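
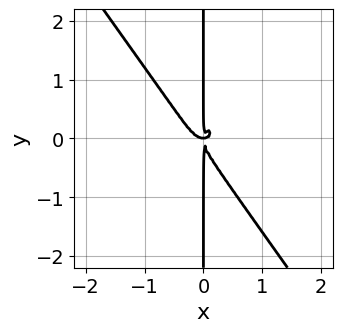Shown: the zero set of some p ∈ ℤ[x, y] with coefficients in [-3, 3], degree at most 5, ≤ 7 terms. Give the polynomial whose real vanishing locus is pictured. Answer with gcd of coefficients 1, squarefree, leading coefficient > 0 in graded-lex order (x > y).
1. deg p = 4. The shape is more complex than any degree-3 curve.
2. Checking where it meets the axes: the visible y-axis segment lies entirely on the curve.
3. These observations pin down the coefficients.

3*x^4 + x^3*y + 2*x^2*y^2 + 2*x*y^3 - x^2*y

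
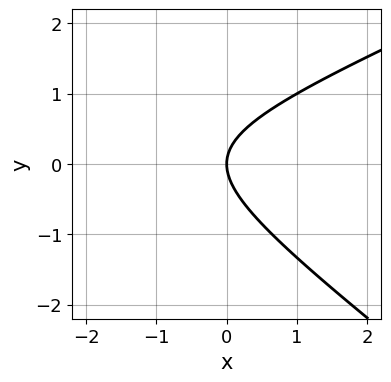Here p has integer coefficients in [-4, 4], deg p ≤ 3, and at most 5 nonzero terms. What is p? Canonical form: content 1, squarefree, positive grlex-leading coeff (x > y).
x^2 - x*y - 3*y^2 + 3*x

1. Degree: no degree-1 curve has this shape, so deg p = 2.
2. From the axis intercepts and sections: it meets the y-axis at y = 0 (among the integer gridlines); it crosses the x-axis at the gridline x = 0.
3. These observations pin down the coefficients.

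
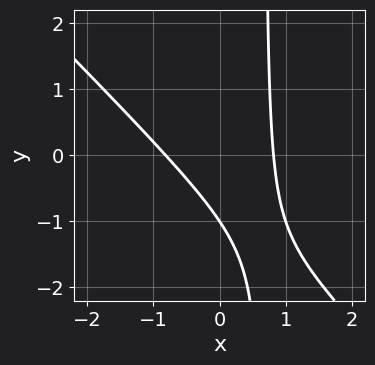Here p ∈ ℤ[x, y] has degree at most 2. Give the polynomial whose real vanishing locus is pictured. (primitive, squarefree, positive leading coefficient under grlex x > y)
3*x^2 + 3*x*y - 2*y - 2

(a) Degree: a generic line meets the curve in up to 2 points, so deg p = 2.
(b) From the axis intercepts and sections: it crosses the y-axis at the gridline y = -1.
(c) Fitting integer coefficients to these (and the overall shape) gives p.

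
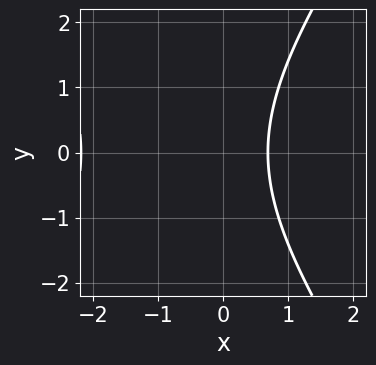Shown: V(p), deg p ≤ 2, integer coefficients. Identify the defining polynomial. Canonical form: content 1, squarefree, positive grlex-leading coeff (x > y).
1. Degree: a generic line meets the curve in up to 2 points, so deg p = 2.
2. Symmetries: mirror symmetry y ↦ −y ⇒ only even powers of y.
3. Observable constraints: the curve avoids every integer y-axis point in the box.
4. Solving for integer coefficients yields p as stated.

2*x^2 - y^2 + 3*x - 3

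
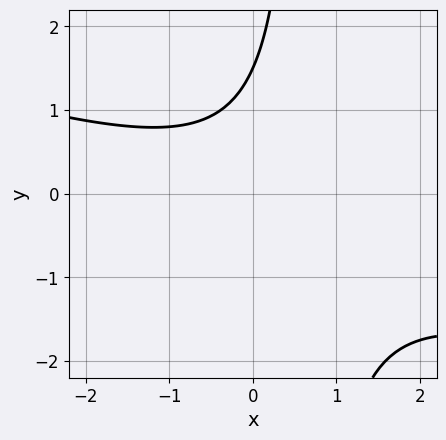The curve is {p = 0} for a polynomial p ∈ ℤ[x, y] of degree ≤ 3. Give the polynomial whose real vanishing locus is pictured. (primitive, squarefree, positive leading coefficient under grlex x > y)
x^2 + 3*x*y - 2*y + 3

First, deg p = 2.
Then, from the axis intercepts and sections: it misses every integer gridline on the x-axis.
Finally, putting this together gives p.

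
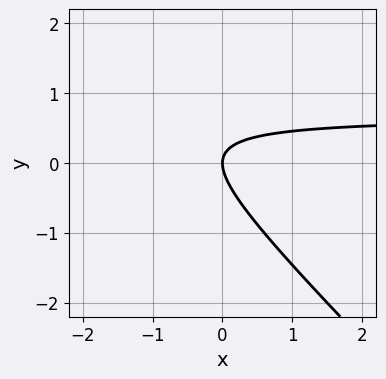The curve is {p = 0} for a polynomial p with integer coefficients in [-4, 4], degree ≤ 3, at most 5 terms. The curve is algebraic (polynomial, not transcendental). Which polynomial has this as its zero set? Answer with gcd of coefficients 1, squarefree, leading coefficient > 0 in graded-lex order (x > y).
3*x*y + 3*y^2 - 2*x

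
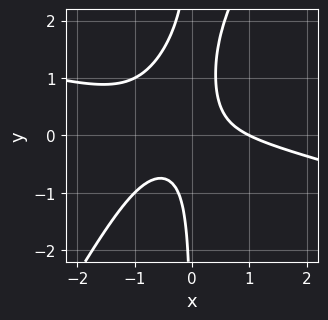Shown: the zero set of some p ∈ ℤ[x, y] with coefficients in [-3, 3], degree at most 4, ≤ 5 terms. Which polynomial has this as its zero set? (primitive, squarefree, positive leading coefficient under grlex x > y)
1. The degree is 3 — a generic line meets the curve in up to 3 points.
2. Reading off the gridlines: one x-axis crossing is at x = 1; it misses every integer gridline on the y-axis.
3. Together with the visible shape, these determine p as stated.

x^3 + 3*x^2*y - 2*x*y^2 + 3*x*y - 1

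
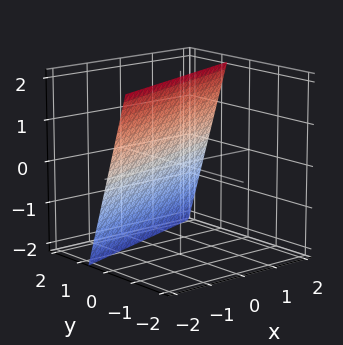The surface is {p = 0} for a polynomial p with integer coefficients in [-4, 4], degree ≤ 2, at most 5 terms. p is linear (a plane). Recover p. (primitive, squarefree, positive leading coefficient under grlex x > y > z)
x - 3*y - z + 2

Degree: the surface is flat (a plane), so deg p = 1.
Observable constraints: it meets the x-axis at x = -2 (among the integer gridlines); it meets the z-axis at z = 2 (among the integer gridlines).
Solving for integer coefficients yields p as stated.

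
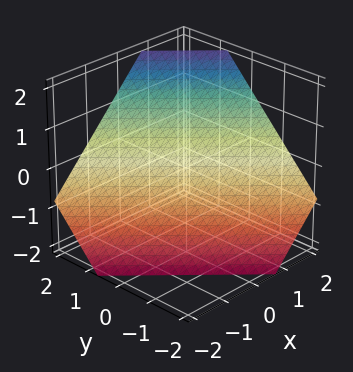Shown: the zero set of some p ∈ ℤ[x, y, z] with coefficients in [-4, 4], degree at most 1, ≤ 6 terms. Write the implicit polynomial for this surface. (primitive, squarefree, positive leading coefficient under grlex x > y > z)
3*x + 3*y - 3*z - 2

deg p = 1. The surface is flat (a plane).
The integer polynomial consistent with all of this is the stated p.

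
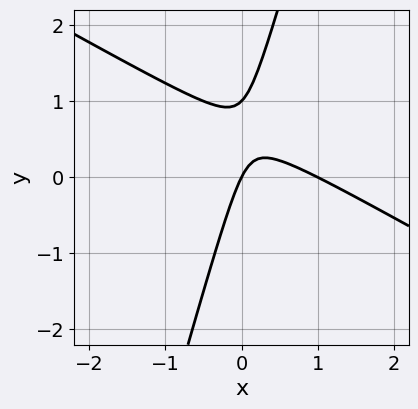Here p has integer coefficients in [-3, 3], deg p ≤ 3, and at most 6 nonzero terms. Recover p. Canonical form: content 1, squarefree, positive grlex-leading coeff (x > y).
Degree: no degree-1 curve has this shape, so deg p = 2.
Checking where it meets the axes: the y-axis gridline crossings are at y ∈ {0, 1}; the x-axis gridline crossings are at x ∈ {0, 1}.
Assembling these constraints gives the stated polynomial.

2*x^2 + 3*x*y - y^2 - 2*x + y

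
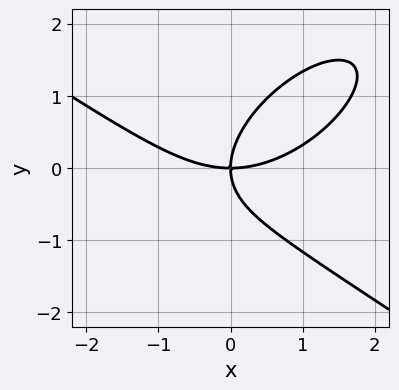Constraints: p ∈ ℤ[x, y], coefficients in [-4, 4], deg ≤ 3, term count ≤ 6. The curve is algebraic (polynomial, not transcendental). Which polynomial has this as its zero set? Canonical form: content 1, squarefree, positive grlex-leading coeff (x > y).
(a) deg p = 3. A generic line meets the curve in up to 3 points.
(b) Checking where it meets the axes: one x-axis crossing is at x = 0; it crosses the y-axis at the gridline y = 0.
(c) Assembling these constraints gives the stated polynomial.

x^3 - x*y^2 + 2*y^3 - 3*x*y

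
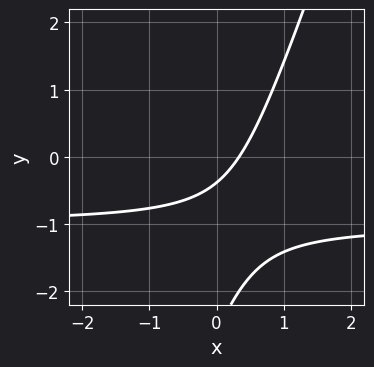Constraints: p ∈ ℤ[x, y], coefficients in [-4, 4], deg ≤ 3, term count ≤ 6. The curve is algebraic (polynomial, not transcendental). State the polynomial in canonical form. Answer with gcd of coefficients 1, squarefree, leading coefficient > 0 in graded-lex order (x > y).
1. The degree is 2 — a generic line meets the curve in up to 2 points.
2. Solving for integer coefficients yields p as stated.

3*x*y - y^2 + 3*x - 3*y - 1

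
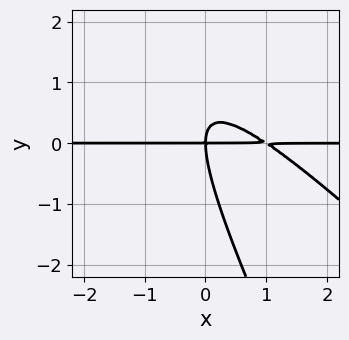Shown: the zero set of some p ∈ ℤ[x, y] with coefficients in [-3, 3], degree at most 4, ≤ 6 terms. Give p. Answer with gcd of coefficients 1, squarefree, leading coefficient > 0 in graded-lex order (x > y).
1. Degree: a generic line meets the curve in up to 3 points, so deg p = 3.
2. Reading off the gridlines: the visible x-axis segment lies entirely on the curve; it meets the y-axis at y = 0 (among the integer gridlines).
3. Solving for integer coefficients yields p as stated.

2*x^2*y + 3*x*y^2 + y^3 - 2*x*y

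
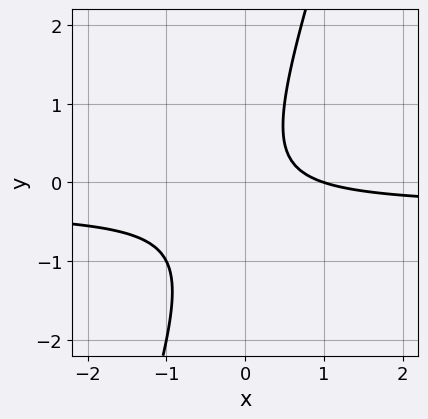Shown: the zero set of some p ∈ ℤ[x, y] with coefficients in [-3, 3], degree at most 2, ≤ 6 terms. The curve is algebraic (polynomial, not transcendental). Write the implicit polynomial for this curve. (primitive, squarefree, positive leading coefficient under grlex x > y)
(a) The degree is 2 — the shape is more complex than any degree-1 curve.
(b) Observable constraints: it misses every integer gridline on the y-axis; it meets the x-axis at x = 1 (among the integer gridlines).
(c) Solving for integer coefficients yields p as stated.

3*x*y - y^2 + x - 1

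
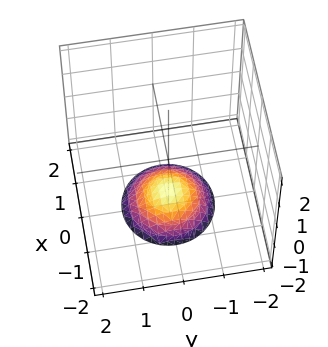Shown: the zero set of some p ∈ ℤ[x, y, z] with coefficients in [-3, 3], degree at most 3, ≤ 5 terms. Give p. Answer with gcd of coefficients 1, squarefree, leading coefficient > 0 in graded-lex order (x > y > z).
x^2 + y^2 + 2*z + 3

(a) Degree: a generic line meets the surface in up to 2 points, so deg p = 2.
(b) By symmetry, every cross-section ⟂ z is a circle, so x, y appear only via x² + y².
(c) Checking where it meets the axes: no x-intercept at any integer in the box; a circular section at z = -2 has radius exactly 1; the surface avoids every integer y-axis point in the box.
(d) Putting this together gives p.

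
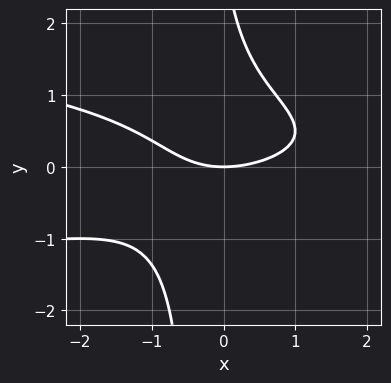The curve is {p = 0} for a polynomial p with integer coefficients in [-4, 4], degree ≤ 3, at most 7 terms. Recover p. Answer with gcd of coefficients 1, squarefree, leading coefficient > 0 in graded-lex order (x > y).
First, degree: no degree-2 curve has this shape, so deg p = 3.
Next, reading off the gridlines: one x-axis crossing is at x = 0; it crosses the y-axis at the gridline y = 0.
Finally, together with the visible shape, these determine p as stated.

3*x*y^2 + x^2 - x*y + y^2 - 3*y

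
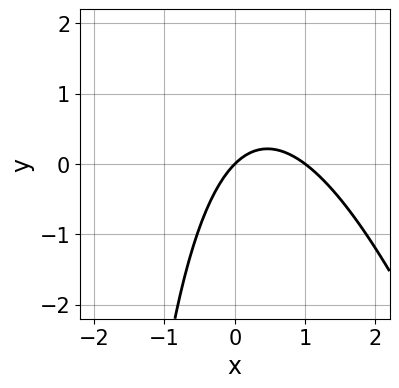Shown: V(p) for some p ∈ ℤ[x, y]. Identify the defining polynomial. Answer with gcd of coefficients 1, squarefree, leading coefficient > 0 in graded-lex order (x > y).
3*x^2 + x*y - 3*x + 3*y

1. Degree: the shape is more complex than any degree-1 curve, so deg p = 2.
2. From the axis intercepts and sections: it meets the y-axis at y = 0 (among the integer gridlines); among the integer gridlines, it crosses the x-axis at x ∈ {0, 1}.
3. These observations pin down the coefficients.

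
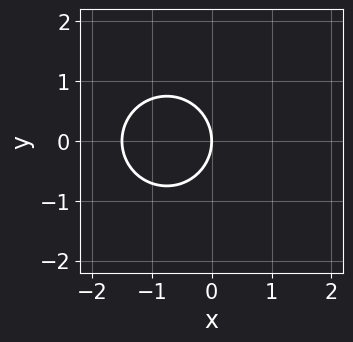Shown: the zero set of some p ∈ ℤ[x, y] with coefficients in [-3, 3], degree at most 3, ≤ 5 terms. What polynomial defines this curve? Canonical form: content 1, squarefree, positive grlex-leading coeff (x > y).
The degree is 2 — no degree-1 curve has this shape.
Symmetries: it's symmetric under y → −y, forcing even powers of y.
Reading off the gridlines: it crosses the y-axis at the gridline y = 0; one x-axis crossing is at x = 0.
Assembling these constraints gives the stated polynomial.

2*x^2 + 2*y^2 + 3*x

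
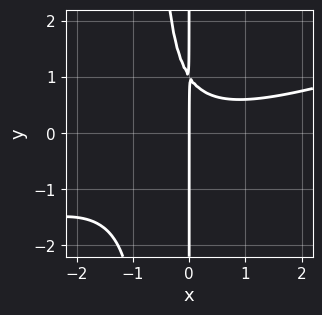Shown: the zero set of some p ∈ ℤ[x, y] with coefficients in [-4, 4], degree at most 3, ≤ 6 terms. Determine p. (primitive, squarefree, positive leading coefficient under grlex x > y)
x^3 - 3*x^2*y - 2*x*y + 2*x

Degree: the shape is more complex than any degree-2 curve, so deg p = 3.
Checking where it meets the axes: it crosses the x-axis at the gridline x = 0; the visible y-axis segment lies entirely on the curve.
The integer polynomial consistent with all of this is the stated p.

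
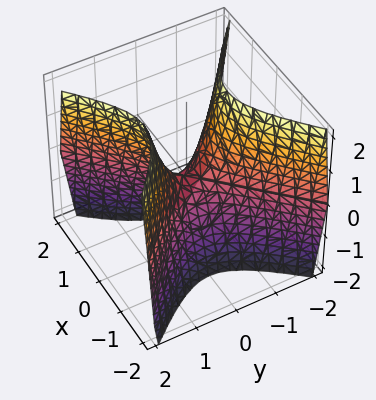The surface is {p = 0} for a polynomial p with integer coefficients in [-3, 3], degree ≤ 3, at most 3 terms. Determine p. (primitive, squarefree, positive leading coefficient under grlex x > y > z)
1. Degree: a hyperbolic paraboloid; a quadric, so deg p = 2.
2. Symmetries: mirror symmetry y ↦ −y ⇒ only even powers of y; mirror symmetry x ↦ −x ⇒ only even powers of x.
3. Observable constraints: it crosses the y-axis at the gridline y = 0; it crosses the z-axis at the gridline z = 0; it crosses the x-axis at the gridline x = 0.
4. Assembling these constraints gives the stated polynomial.

2*x^2 - 2*y^2 + z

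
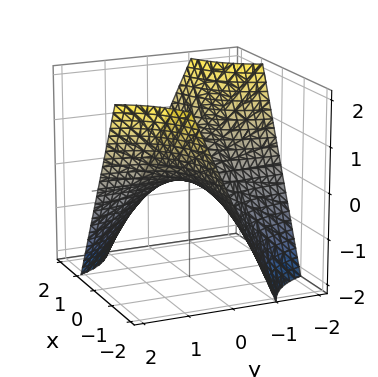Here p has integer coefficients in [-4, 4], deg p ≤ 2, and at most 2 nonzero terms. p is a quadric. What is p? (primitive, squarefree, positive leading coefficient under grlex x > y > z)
x*y + z

1. Degree: a hyperbolic paraboloid; a quadric, so deg p = 2.
2. From the axis intercepts and sections: every point of the x-axis in the box is on the surface; one z-axis crossing is at z = 0; the visible y-axis segment lies entirely on the surface.
3. Assembling these constraints gives the stated polynomial.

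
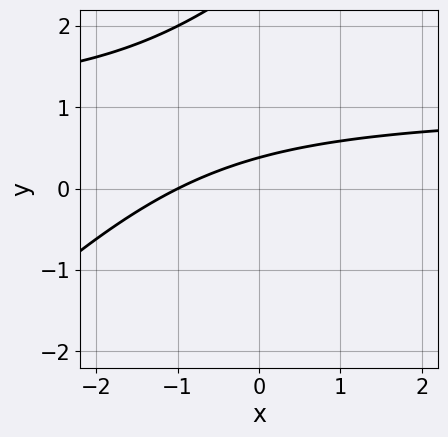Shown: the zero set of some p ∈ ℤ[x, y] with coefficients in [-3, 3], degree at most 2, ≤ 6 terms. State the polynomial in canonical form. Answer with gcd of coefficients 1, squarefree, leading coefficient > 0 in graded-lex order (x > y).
Degree: a generic line meets the curve in up to 2 points, so deg p = 2.
From the visible intercepts: it crosses the x-axis at the gridline x = -1.
Putting this together gives p.

x*y - y^2 - x + 3*y - 1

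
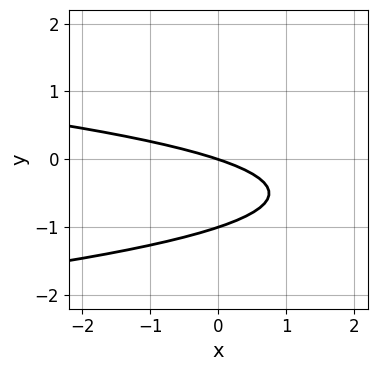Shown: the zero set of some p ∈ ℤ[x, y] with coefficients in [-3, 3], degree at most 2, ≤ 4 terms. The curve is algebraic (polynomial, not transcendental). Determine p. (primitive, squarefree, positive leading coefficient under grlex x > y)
1. deg p = 2. The shape is more complex than any degree-1 curve.
2. Against the integer gridlines: among the integer gridlines, it crosses the y-axis at y ∈ {-1, 0}; it meets the x-axis at x = 0 (among the integer gridlines).
3. Assembling these constraints gives the stated polynomial.

3*y^2 + x + 3*y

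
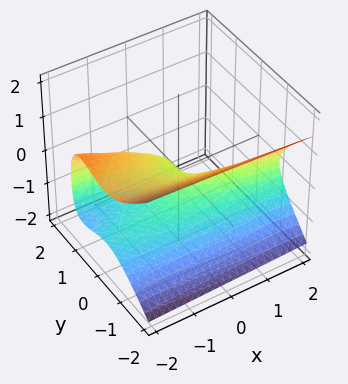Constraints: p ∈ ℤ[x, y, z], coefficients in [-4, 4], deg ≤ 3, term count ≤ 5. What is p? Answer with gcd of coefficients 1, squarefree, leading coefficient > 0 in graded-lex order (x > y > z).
2*y^3 - 2*y*z^2 + 3*z^2 + x

1. deg p = 3.
2. From the visible intercepts: one x-axis crossing is at x = 0; one y-axis crossing is at y = 0; it meets the z-axis at z = 0 (among the integer gridlines).
3. Assembling these constraints gives the stated polynomial.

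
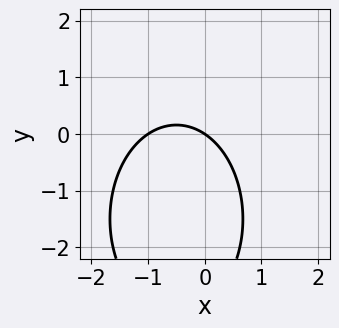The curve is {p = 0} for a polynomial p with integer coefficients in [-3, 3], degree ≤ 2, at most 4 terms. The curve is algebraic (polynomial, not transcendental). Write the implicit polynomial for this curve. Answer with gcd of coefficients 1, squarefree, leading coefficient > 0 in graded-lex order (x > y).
2*x^2 + y^2 + 2*x + 3*y

(a) deg p = 2. The shape is more complex than any degree-1 curve.
(b) Reading off the gridlines: among the integer gridlines, it crosses the x-axis at x ∈ {-1, 0}; it crosses the y-axis at the gridline y = 0.
(c) Fitting integer coefficients to these (and the overall shape) gives p.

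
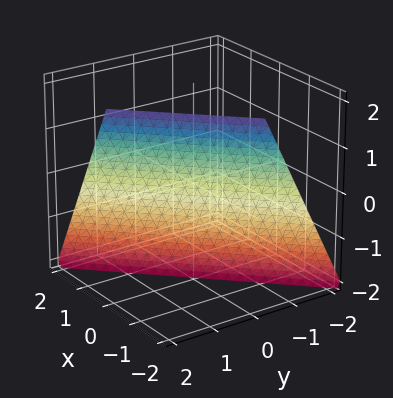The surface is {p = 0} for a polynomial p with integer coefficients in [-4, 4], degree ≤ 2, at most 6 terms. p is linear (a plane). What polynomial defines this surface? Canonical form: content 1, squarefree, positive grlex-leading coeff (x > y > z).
2*x - 2*y + z + 2

1. The degree is 1 — the surface is flat (a plane).
2. Against the integer gridlines: one y-axis crossing is at y = 1; it crosses the z-axis at the gridline z = -2; one x-axis crossing is at x = -1.
3. Assembling these constraints gives the stated polynomial.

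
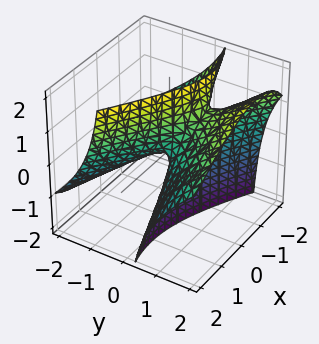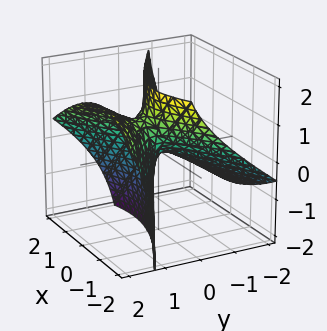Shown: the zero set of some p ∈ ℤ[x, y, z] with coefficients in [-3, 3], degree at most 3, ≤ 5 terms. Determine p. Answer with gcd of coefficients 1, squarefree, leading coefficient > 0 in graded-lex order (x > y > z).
The degree is 2 — a generic line meets the surface in up to 2 points.
Reading off the gridlines: it meets the y-axis at y = 0 (among the integer gridlines); it meets the x-axis at x = 0 (among the integer gridlines).
Matching integer coefficients to the picture gives p.

x^2 + x*z - 2*y^2 + 3*y*z - z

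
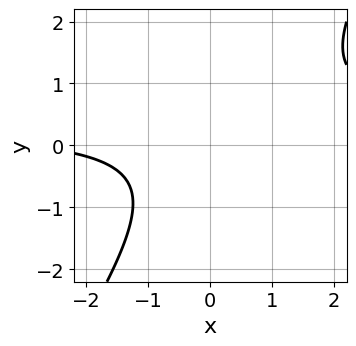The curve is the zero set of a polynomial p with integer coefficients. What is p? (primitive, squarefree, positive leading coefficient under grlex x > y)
1. The degree is 2 — no degree-1 curve has this shape.
2. Reading off the gridlines: it misses every integer gridline on the x-axis; no y-intercept at any integer in the box.
3. These observations pin down the coefficients.

3*x*y - 2*y^2 - x - 3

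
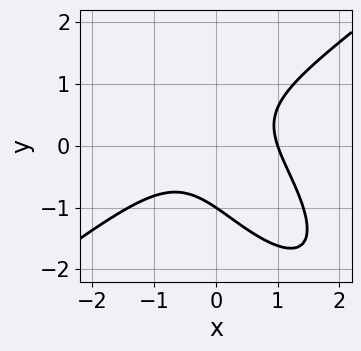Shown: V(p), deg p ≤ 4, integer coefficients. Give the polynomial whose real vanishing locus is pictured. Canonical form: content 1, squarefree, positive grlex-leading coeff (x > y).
x^3 - x*y^2 - y^3 + x*y - 1

1. Degree: a generic line meets the curve in up to 3 points, so deg p = 3.
2. Checking where it meets the axes: it meets the y-axis at y = -1 (among the integer gridlines); it meets the x-axis at x = 1 (among the integer gridlines).
3. Assembling these constraints gives the stated polynomial.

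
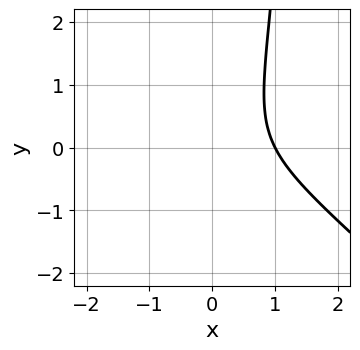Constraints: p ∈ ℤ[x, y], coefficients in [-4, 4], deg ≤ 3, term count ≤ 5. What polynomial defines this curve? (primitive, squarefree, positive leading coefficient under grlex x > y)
2*x^3 + 3*x^2*y + x*y^2 - 2*y^2 - 2

1. deg p = 3.
2. Against the integer gridlines: it meets the x-axis at x = 1 (among the integer gridlines); the curve avoids every integer y-axis point in the box.
3. Fitting integer coefficients to these (and the overall shape) gives p.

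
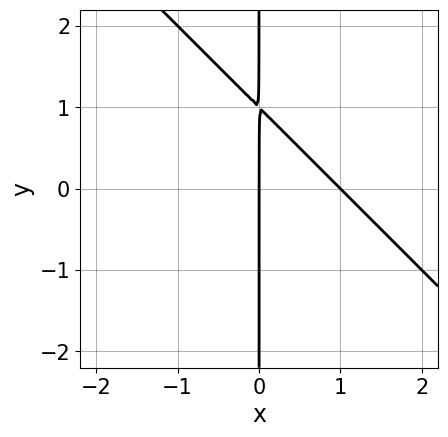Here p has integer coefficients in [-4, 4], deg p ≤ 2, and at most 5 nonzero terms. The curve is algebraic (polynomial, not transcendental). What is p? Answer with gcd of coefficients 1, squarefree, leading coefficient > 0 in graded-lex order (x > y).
x^2 + x*y - x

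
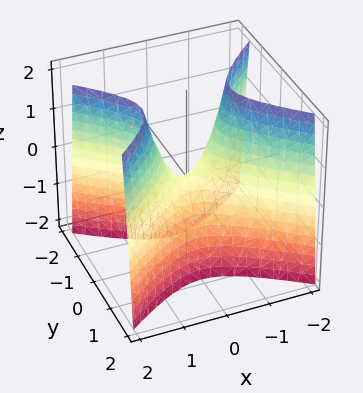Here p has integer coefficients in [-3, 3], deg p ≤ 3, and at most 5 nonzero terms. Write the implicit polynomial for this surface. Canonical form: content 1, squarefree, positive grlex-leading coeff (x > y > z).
1. deg p = 2.
2. Symmetries: mirror symmetry y ↦ −y ⇒ only even powers of y; the x ↦ −x reflection is a symmetry, so x appears only in even powers.
3. From the axis intercepts and sections: one z-axis crossing is at z = 0; one y-axis crossing is at y = 0; it crosses the x-axis at the gridline x = 0.
4. Fitting integer coefficients to these (and the overall shape) gives p.

2*x^2 - 3*y^2 - z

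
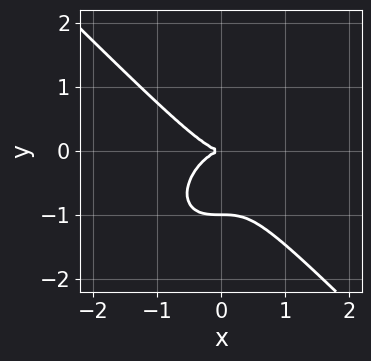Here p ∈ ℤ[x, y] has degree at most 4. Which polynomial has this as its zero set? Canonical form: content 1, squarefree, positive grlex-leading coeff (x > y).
1. deg p = 3. The shape is more complex than any degree-2 curve.
2. Checking where it meets the axes: among the integer gridlines, it crosses the y-axis at y ∈ {-1, 0}; it crosses the x-axis at the gridline x = 0.
3. These observations pin down the coefficients.

x^3 + y^3 + y^2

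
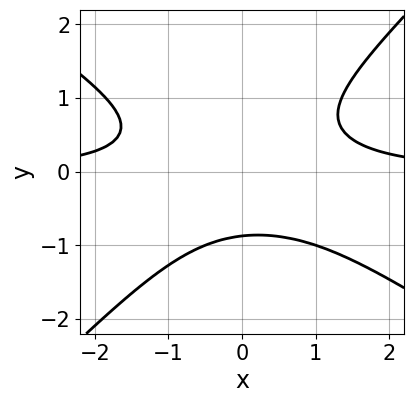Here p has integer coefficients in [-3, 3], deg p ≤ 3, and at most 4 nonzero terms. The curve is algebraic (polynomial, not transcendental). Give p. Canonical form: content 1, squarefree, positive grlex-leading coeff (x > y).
(a) Degree: the shape is more complex than any degree-2 curve, so deg p = 3.
(b) Checking where it meets the axes: the curve avoids every integer x-axis point in the box.
(c) The integer polynomial consistent with all of this is the stated p.

2*x^2*y + x*y^2 - 3*y^3 - 2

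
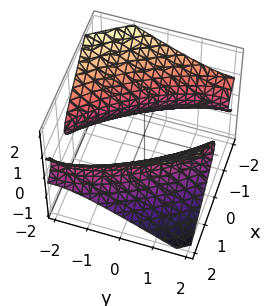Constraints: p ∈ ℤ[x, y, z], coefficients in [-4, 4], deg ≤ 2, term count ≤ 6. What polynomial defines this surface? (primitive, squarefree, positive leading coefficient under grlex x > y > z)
2*x^2 + 2*x*y + y^2 - 3*z^2 - 3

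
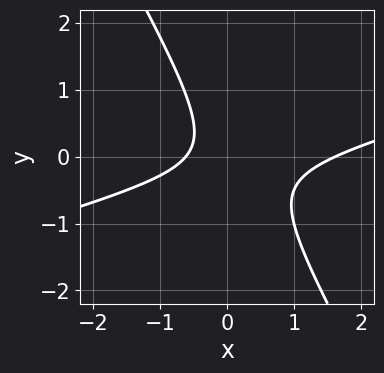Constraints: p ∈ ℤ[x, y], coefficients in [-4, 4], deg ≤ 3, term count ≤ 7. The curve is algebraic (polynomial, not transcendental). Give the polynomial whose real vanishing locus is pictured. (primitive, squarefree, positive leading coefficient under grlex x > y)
The degree is 2 — no degree-1 curve has this shape.
From the axis intercepts and sections: it misses every integer gridline on the y-axis.
Solving for integer coefficients yields p as stated.

x^2 - 3*x*y - 2*y^2 - x - 1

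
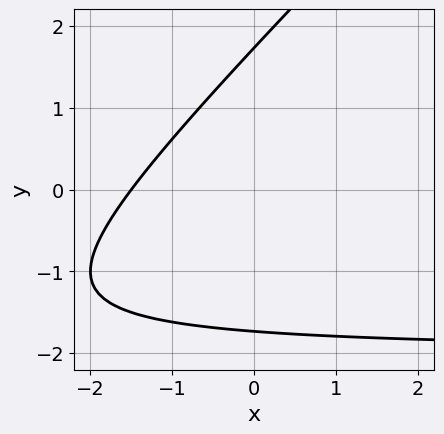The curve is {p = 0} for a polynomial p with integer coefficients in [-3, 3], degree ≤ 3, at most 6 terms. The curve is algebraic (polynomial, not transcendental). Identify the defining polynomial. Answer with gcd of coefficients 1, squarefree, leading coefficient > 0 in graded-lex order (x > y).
1. Degree: a generic line meets the curve in up to 2 points, so deg p = 2.
2. Putting this together gives p.

x*y - y^2 + 2*x + 3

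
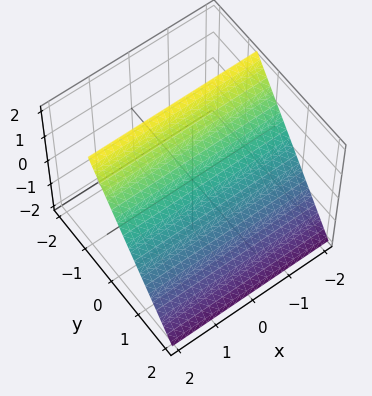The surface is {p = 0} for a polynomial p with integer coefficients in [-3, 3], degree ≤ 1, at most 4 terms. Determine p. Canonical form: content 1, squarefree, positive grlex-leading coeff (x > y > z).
3*y + 2*z - 2

Degree: every cross-section is a straight line — this is a plane, so deg p = 1.
Against the integer gridlines: one z-axis crossing is at z = 1; the surface avoids every integer x-axis point in the box.
Matching integer coefficients to the picture gives p.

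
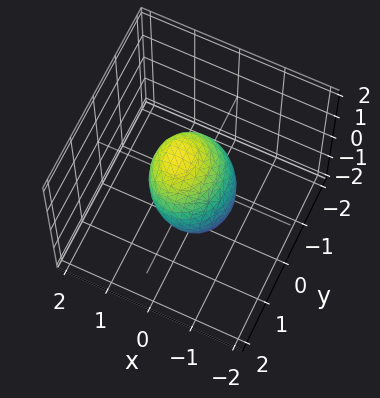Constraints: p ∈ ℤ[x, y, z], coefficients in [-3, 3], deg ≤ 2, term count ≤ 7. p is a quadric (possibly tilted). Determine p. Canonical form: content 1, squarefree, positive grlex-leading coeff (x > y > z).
3*x^2 - 2*x*z + 2*y^2 + 2*z^2 - 2

First, the degree is 2 — a generic line meets the surface in up to 2 points.
Then, from the axis intercepts and sections: the z-axis gridline crossings are at z ∈ {-1, 1}; the y-axis gridline crossings are at y ∈ {-1, 1}.
Finally, solving for integer coefficients yields p as stated.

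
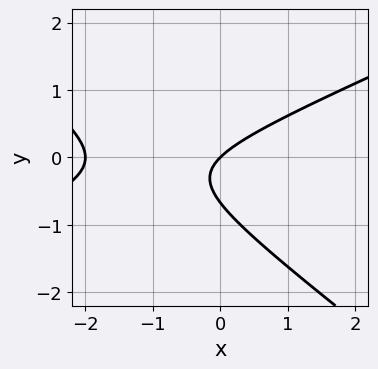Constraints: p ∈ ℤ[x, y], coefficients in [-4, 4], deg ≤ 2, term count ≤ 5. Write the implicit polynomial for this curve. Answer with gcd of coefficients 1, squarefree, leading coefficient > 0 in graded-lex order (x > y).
x^2 - x*y - 3*y^2 + 2*x - 2*y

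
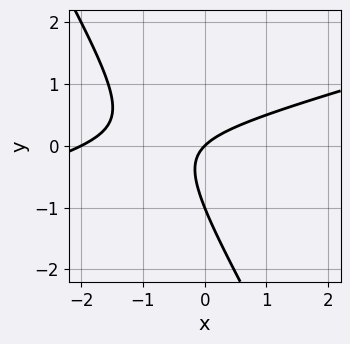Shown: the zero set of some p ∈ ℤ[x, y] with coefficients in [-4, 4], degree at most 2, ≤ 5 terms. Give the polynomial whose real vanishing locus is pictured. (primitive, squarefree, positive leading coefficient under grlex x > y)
(a) The degree is 2 — no degree-1 curve has this shape.
(b) From the axis intercepts and sections: among the integer gridlines, it crosses the x-axis at x ∈ {-2, 0}; among the integer gridlines, it crosses the y-axis at y ∈ {-1, 0}.
(c) Solving for integer coefficients yields p as stated.

x^2 - 3*x*y - 2*y^2 + 2*x - 2*y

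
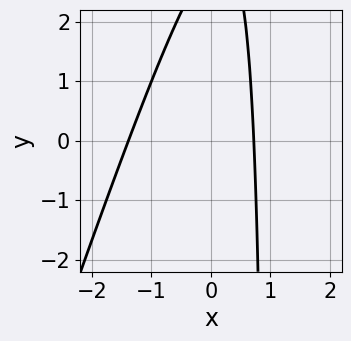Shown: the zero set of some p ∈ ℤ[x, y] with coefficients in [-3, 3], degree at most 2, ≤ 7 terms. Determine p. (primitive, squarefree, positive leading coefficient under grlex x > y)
First, the degree is 2 — a generic line meets the curve in up to 2 points.
Next, reading off the gridlines: no y-intercept at any integer in the box.
Finally, these observations pin down the coefficients.

3*x^2 - x*y + 2*x + y - 3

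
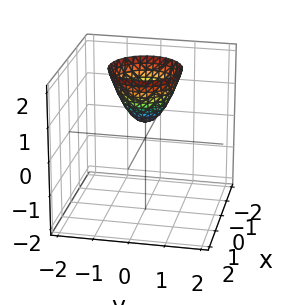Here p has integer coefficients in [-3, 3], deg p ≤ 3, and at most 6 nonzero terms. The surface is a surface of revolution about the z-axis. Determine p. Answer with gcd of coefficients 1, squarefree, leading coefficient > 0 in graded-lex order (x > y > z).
3*x^2 + 3*y^2 - 2*z + 1

Degree: the shape is more complex than any degree-1 surface, so deg p = 2.
By symmetry, every cross-section ⟂ z is a circle, so x, y appear only via x² + y².
Checking where it meets the axes: no y-intercept at any integer in the box; the surface avoids every integer x-axis point in the box; a circular section at z = 1 has radius between 0 and 1.
Matching integer coefficients to the picture gives p.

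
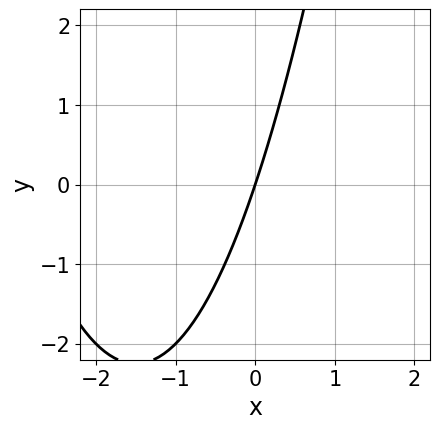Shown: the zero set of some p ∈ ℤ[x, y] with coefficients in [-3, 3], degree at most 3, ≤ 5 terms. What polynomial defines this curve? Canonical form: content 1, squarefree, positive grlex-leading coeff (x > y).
x^2 + 3*x - y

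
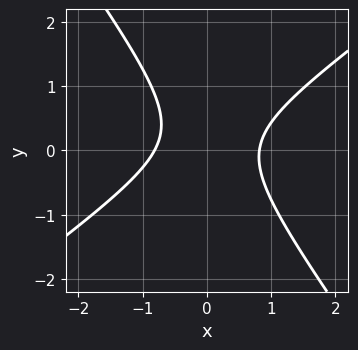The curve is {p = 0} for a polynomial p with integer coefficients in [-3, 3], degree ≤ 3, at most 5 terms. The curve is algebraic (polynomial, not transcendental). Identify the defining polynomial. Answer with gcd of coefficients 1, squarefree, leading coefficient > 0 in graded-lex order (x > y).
deg p = 2. No degree-1 curve has this shape.
Observable constraints: the curve avoids every integer y-axis point in the box.
Fitting integer coefficients to these (and the overall shape) gives p.

3*x^2 - 2*x*y - 3*y^2 + y - 2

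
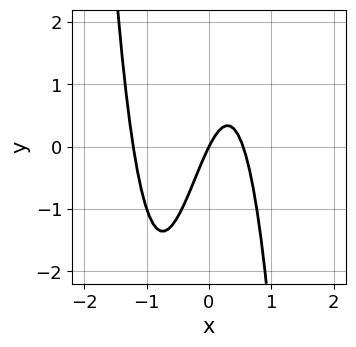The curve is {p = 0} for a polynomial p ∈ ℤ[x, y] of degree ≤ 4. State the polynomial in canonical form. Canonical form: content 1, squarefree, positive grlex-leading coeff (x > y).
3*x^3 + 2*x^2 - 2*x + y

(a) deg p = 3. The shape is more complex than any degree-2 curve.
(b) Against the integer gridlines: it crosses the x-axis at the gridline x = 0; one y-axis crossing is at y = 0.
(c) The integer polynomial consistent with all of this is the stated p.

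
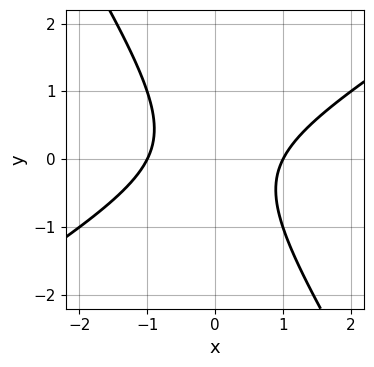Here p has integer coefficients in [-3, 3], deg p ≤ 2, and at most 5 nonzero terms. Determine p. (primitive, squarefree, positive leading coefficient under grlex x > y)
x^2 - x*y - y^2 - 1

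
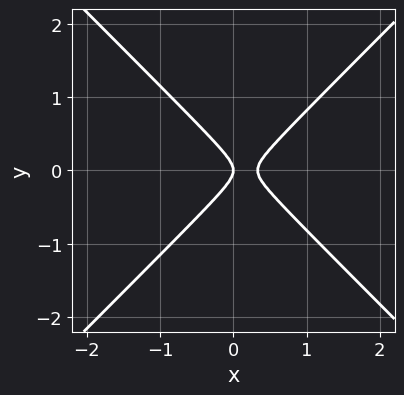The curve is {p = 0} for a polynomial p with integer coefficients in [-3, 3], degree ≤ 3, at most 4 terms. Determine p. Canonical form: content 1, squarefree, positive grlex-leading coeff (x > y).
3*x^2 - 3*y^2 - x

First, the degree is 2 — a generic line meets the curve in up to 2 points.
Then, symmetries: it's symmetric under y → −y, forcing even powers of y.
Next, against the integer gridlines: one x-axis crossing is at x = 0; it meets the y-axis at y = 0 (among the integer gridlines).
Finally, these observations pin down the coefficients.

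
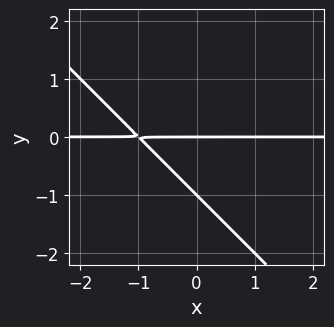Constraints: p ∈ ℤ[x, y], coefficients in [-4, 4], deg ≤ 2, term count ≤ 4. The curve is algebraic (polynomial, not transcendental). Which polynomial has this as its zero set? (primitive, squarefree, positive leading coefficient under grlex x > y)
The degree is 2 — no degree-1 curve has this shape.
From the axis intercepts and sections: every point of the x-axis in the box is on the curve; the y-axis gridline crossings are at y ∈ {-1, 0}.
The integer polynomial consistent with all of this is the stated p.

x*y + y^2 + y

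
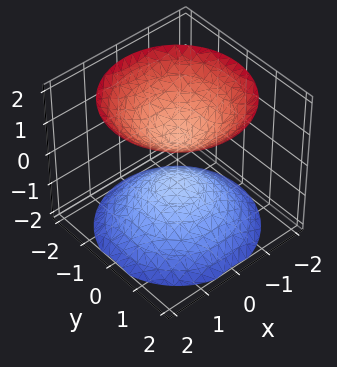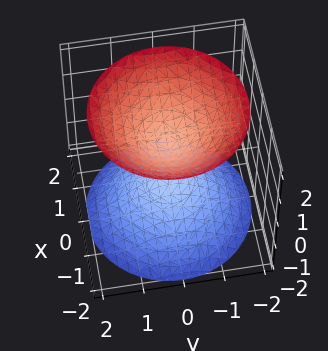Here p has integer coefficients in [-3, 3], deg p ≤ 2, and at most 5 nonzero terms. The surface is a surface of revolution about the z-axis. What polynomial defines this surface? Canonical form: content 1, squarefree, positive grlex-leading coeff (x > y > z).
(a) There are 2 components. Treating them together as one polynomial.
(b) Degree: a generic line meets the surface in up to 2 points, so deg p = 2.
(c) Symmetry: the surface is invariant under rotation about z: p = q(x² + y², z).
(d) Checking where it meets the axes: a circular section at z = 2 has radius between 1 and 2; it misses every integer gridline on the x-axis; it misses every integer gridline on the y-axis.
(e) Together with the visible shape, these determine p as stated.

2*x^2 + 2*y^2 - 2*z^2 + 1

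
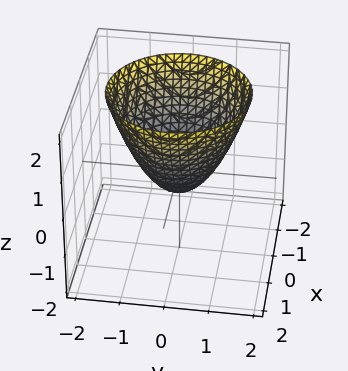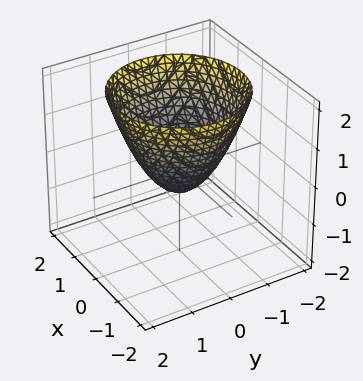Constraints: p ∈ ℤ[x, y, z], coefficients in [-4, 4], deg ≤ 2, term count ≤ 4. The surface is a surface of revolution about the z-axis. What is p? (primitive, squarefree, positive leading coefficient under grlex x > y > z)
First, the degree is 2 — no degree-1 surface has this shape.
Next, by symmetry, every cross-section ⟂ z is a circle, so x, y appear only via x² + y².
Next, from the axis intercepts and sections: a circular section at z = 1 has radius between 1 and 2.
Finally, the integer polynomial consistent with all of this is the stated p.

2*x^2 + 2*y^2 - 2*z - 1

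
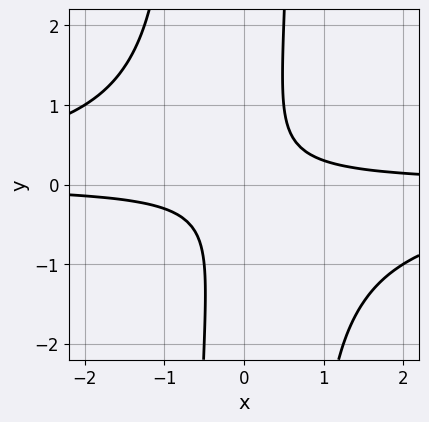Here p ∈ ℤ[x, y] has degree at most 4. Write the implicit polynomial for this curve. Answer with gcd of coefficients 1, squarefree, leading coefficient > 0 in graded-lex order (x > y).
2*x^2*y^2 + 3*x*y - y^2 - 1

1. deg p = 4. A generic line meets the curve in up to 4 points.
2. Checking where it meets the axes: the curve avoids every integer x-axis point in the box; no y-intercept at any integer in the box.
3. Solving for integer coefficients yields p as stated.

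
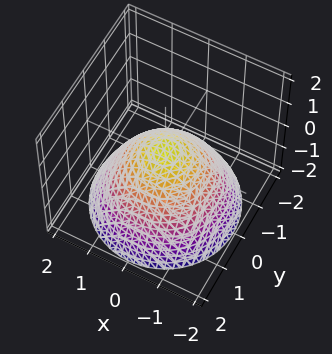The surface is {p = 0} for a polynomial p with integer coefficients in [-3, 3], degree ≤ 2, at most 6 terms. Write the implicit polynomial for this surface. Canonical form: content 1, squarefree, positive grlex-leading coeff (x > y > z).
(a) The degree is 2 — the shape is more complex than any degree-1 surface.
(b) Symmetries: the z-axis is an axis of rotation, so x and y enter only as x² + y².
(c) Checking where it meets the axes: a circular section at z = -2 has radius between 1 and 2.
(d) Fitting integer coefficients to these (and the overall shape) gives p.

2*x^2 + 2*y^2 + 3*z - 1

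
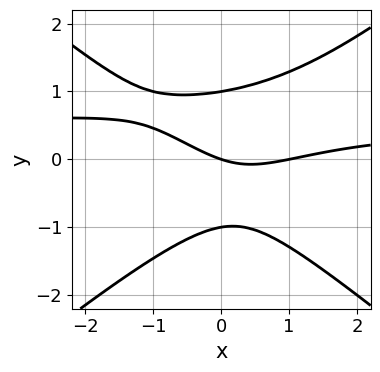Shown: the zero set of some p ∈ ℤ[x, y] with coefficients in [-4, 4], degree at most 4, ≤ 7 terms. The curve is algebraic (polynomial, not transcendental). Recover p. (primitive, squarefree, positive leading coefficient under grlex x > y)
(a) deg p = 3.
(b) Reading off the gridlines: the x-axis gridline crossings are at x ∈ {0, 1}; the y-axis gridline crossings are at y ∈ {-1, 0, 1}.
(c) Fitting integer coefficients to these (and the overall shape) gives p.

2*x^2*y - 3*y^3 - x^2 + x + 3*y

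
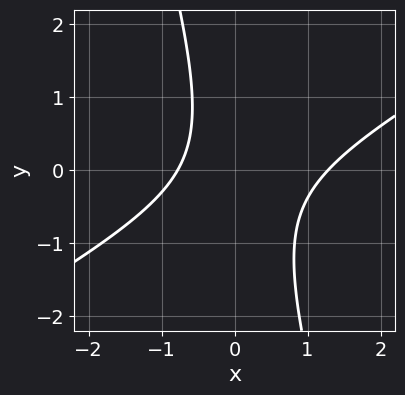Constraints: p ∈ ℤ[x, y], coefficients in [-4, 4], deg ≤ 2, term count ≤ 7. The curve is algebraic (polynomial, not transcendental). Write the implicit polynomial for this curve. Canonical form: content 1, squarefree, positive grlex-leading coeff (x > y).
1. The degree is 2 — a generic line meets the curve in up to 2 points.
2. Against the integer gridlines: it misses every integer gridline on the y-axis.
3. Matching integer coefficients to the picture gives p.

2*x^2 - 3*x*y - y^2 - x - 2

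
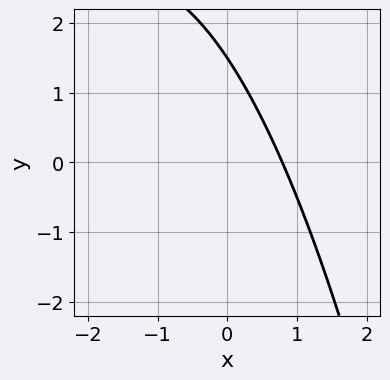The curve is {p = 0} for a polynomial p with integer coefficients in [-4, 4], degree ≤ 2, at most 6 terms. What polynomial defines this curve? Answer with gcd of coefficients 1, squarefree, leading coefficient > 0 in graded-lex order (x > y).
(a) Degree: a generic line meets the curve in up to 2 points, so deg p = 2.
(b) Solving for integer coefficients yields p as stated.

x^2 + 3*x + 2*y - 3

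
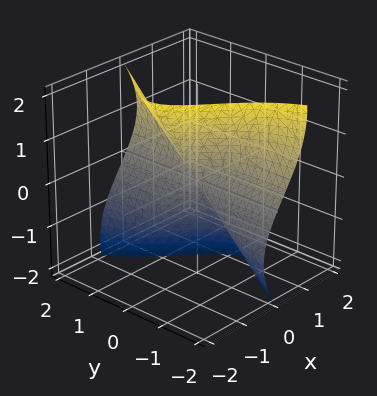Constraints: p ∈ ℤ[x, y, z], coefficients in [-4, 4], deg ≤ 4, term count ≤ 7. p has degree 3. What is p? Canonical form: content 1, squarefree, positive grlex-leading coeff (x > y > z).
3*x*y^2 + 2*x*z^2 - 2*y^2*z + y*z^2 + z^3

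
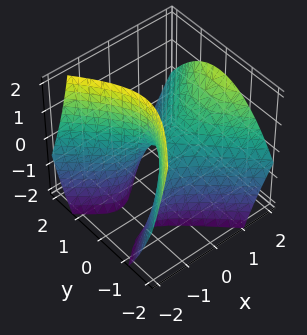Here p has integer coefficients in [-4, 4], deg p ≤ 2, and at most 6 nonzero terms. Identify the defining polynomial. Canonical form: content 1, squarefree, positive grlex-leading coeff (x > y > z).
3*x^2 - 3*x*z - 3*y^2 - 2*z

Degree: a generic line meets the surface in up to 2 points, so deg p = 2.
From the visible intercepts: it meets the z-axis at z = 0 (among the integer gridlines); it meets the y-axis at y = 0 (among the integer gridlines); it crosses the x-axis at the gridline x = 0.
These observations pin down the coefficients.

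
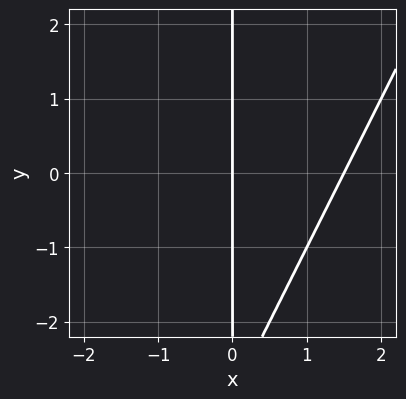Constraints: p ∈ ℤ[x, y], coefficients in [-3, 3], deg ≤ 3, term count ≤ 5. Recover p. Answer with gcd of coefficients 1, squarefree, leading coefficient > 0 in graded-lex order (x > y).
2*x^2 - x*y - 3*x

(a) deg p = 2.
(b) From the axis intercepts and sections: every point of the y-axis in the box is on the curve; one x-axis crossing is at x = 0.
(c) Solving for integer coefficients yields p as stated.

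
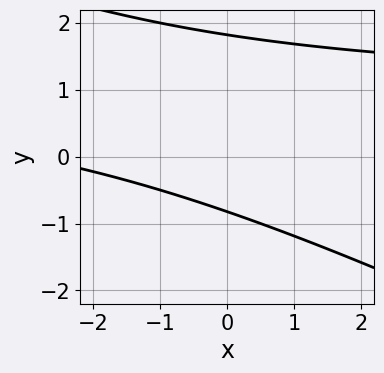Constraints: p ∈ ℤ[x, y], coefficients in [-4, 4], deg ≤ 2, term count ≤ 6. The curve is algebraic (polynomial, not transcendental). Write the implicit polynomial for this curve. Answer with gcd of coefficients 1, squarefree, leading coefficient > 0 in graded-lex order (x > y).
First, degree: no degree-1 curve has this shape, so deg p = 2.
Next, from the axis intercepts and sections: the curve avoids every integer x-axis point in the box.
Finally, assembling these constraints gives the stated polynomial.

x*y + 2*y^2 - x - 2*y - 3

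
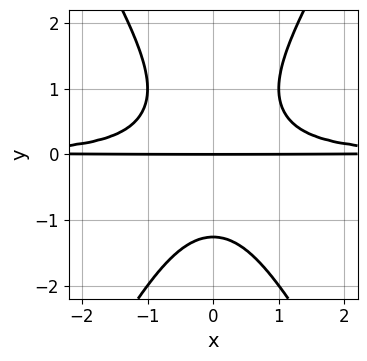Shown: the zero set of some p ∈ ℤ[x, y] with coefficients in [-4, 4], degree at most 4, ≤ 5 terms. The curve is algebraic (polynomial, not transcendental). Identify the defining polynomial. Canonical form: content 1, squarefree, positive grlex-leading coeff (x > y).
3*x^2*y^2 - y^4 - 2*y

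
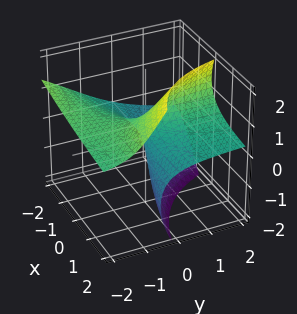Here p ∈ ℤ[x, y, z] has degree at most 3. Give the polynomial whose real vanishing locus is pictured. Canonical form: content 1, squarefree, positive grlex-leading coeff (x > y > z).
2*x*y*z - z^3 + 3*x*z + 3*y*z - 3*y

1. The degree is 3 — the shape is more complex than any degree-2 surface.
2. Reading off the gridlines: it meets the y-axis at y = 0 (among the integer gridlines); one z-axis crossing is at z = 0; every point of the x-axis in the box is on the surface.
3. Solving for integer coefficients yields p as stated.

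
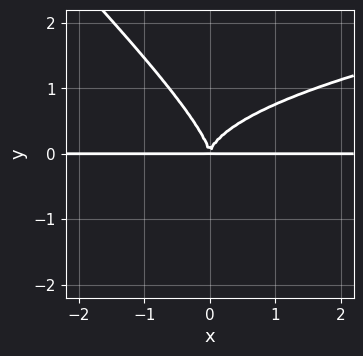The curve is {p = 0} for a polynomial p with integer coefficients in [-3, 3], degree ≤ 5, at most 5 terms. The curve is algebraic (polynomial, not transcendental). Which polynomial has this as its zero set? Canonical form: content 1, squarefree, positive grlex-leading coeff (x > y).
x*y^3 + y^4 - x^2*y

First, the degree is 4 — no degree-3 curve has this shape.
Then, observable constraints: every point of the x-axis in the box is on the curve.
Finally, together with the visible shape, these determine p as stated.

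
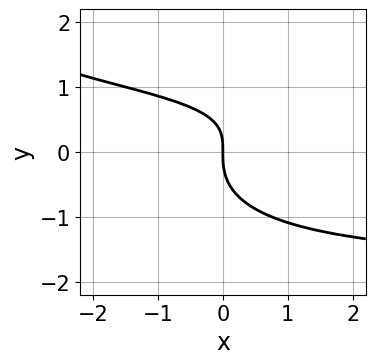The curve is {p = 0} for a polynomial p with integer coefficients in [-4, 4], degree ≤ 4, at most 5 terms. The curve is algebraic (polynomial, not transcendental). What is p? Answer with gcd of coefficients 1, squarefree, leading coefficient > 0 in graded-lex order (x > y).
x*y^3 + 3*y^3 - 2*x*y + 3*x

1. The degree is 4 — no degree-3 curve has this shape.
2. Reading off the gridlines: it crosses the x-axis at the gridline x = 0; one y-axis crossing is at y = 0.
3. The integer polynomial consistent with all of this is the stated p.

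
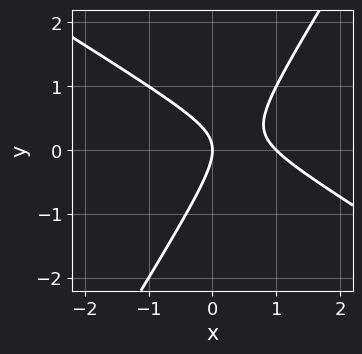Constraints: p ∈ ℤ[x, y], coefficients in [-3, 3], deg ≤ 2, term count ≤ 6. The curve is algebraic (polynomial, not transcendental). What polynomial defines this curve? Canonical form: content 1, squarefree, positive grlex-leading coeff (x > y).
(a) The degree is 2 — the shape is more complex than any degree-1 curve.
(b) Against the integer gridlines: among the integer gridlines, it crosses the x-axis at x ∈ {0, 1}; it meets the y-axis at y = 0 (among the integer gridlines).
(c) Together with the visible shape, these determine p as stated.

x^2 + x*y - y^2 - x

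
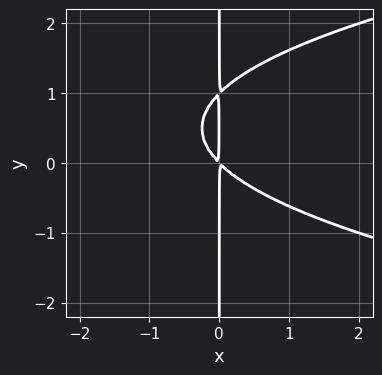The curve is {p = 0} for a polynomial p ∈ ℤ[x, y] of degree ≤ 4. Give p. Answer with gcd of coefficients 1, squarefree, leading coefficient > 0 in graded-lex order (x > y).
1. The degree is 3 — a generic line meets the curve in up to 3 points.
2. Checking where it meets the axes: the visible y-axis segment lies entirely on the curve.
3. Putting this together gives p.

x*y^2 - x^2 - x*y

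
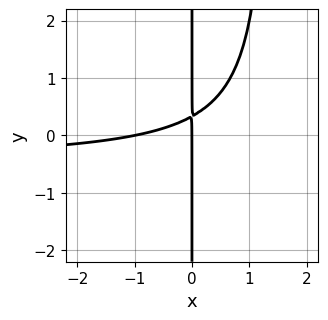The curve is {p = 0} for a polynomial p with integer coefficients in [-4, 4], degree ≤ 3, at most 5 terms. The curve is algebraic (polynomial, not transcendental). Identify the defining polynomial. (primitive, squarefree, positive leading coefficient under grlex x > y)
2*x^2*y + x^2 - 3*x*y + x

Degree: a generic line meets the curve in up to 3 points, so deg p = 3.
From the axis intercepts and sections: the x-axis gridline crossings are at x ∈ {-1, 0}; every point of the y-axis in the box is on the curve.
These observations pin down the coefficients.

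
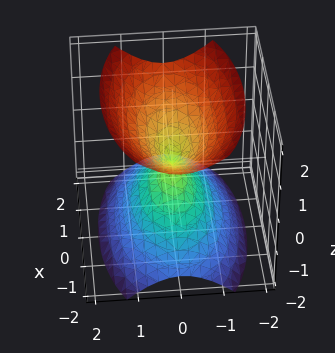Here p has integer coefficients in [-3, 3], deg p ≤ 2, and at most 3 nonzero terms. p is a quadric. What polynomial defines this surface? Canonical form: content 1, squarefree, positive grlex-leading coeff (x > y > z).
x^2 + 3*y^2 - 2*z^2

1. There are 2 components. They look like related sheets of one shape, so recover p as a whole.
2. The degree is 2 — two nappes meeting at a single point; a quadric.
3. Symmetries: mirror symmetry y ↦ −y ⇒ only even powers of y; mirror symmetry z ↦ −z ⇒ only even powers of z; the x ↦ −x reflection is a symmetry, so x appears only in even powers.
4. Checking where it meets the axes: it meets the x-axis at x = 0 (among the integer gridlines); it crosses the y-axis at the gridline y = 0; it crosses the z-axis at the gridline z = 0.
5. Putting this together gives p.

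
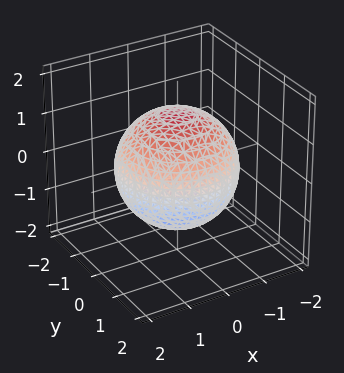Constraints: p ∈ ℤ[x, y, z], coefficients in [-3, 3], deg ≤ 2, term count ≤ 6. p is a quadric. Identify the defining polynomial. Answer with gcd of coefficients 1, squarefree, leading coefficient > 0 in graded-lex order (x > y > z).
1. Degree: bounded and convex; a quadric, so deg p = 2.
2. Symmetries: the z ↦ −z reflection is a symmetry, so z appears only in even powers; the z-axis is an axis of rotation, so x and y enter only as x² + y².
3. From the axis intercepts and sections: a circular section at z = -1 has radius exactly 1.
4. Solving for integer coefficients yields p as stated.

x^2 + y^2 + z^2 - 2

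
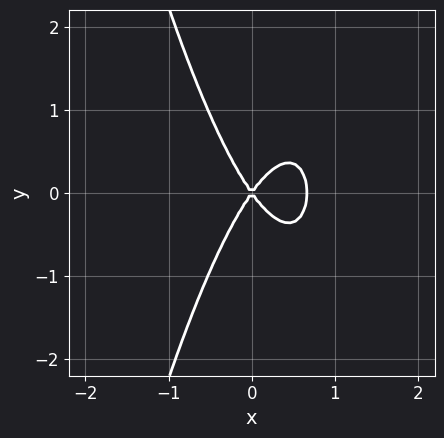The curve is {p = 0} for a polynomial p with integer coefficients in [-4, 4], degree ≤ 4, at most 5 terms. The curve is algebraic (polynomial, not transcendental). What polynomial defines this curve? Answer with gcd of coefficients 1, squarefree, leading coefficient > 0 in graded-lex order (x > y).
3*x^3 - 2*x^2 + y^2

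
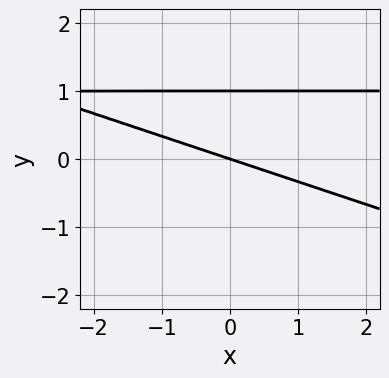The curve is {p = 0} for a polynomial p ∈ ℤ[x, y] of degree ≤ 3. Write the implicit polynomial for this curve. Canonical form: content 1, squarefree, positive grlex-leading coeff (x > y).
x*y + 3*y^2 - x - 3*y

deg p = 2.
From the visible intercepts: the y-axis gridline crossings are at y ∈ {0, 1}; it crosses the x-axis at the gridline x = 0.
Putting this together gives p.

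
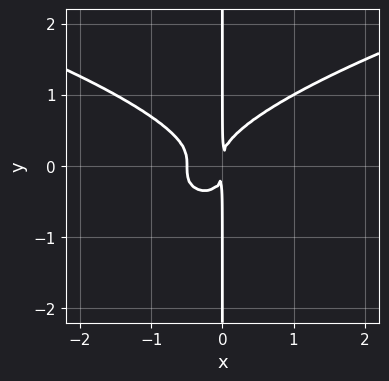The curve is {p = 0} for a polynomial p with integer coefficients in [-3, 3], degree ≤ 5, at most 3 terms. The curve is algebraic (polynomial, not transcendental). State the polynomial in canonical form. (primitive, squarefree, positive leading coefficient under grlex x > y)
3*x*y^3 - 2*x^3 - x^2

1. The degree is 4 — no degree-3 curve has this shape.
2. Against the integer gridlines: every point of the y-axis in the box is on the curve.
3. The integer polynomial consistent with all of this is the stated p.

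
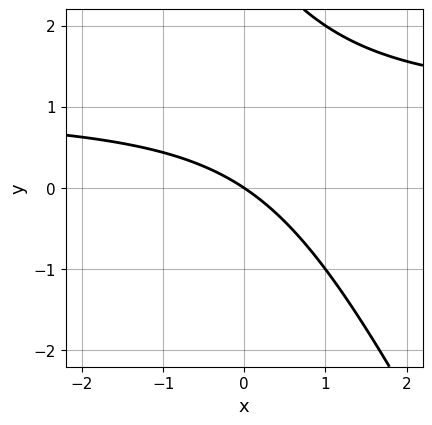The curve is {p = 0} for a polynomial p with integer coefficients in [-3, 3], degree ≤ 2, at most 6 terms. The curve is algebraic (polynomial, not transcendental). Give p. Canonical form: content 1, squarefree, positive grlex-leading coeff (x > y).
1. Degree: the shape is more complex than any degree-1 curve, so deg p = 2.
2. Observable constraints: it meets the y-axis at y = 0 (among the integer gridlines); one x-axis crossing is at x = 0.
3. Putting this together gives p.

2*x*y + y^2 - 2*x - 3*y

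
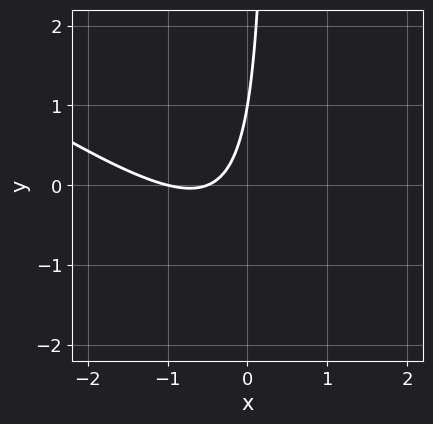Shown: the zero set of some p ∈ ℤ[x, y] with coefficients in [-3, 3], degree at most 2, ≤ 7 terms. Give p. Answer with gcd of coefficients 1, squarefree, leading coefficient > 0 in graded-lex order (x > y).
2*x^2 + 3*x*y + 3*x - y + 1

(a) The degree is 2 — no degree-1 curve has this shape.
(b) From the visible intercepts: it crosses the y-axis at the gridline y = 1; one x-axis crossing is at x = -1.
(c) Assembling these constraints gives the stated polynomial.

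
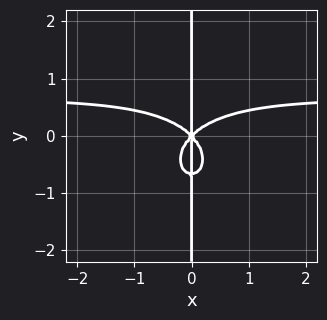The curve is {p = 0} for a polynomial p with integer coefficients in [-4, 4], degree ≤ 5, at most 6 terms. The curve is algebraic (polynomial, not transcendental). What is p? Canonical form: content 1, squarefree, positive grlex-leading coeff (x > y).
3*x^3*y + 3*x*y^3 - 2*x^3 + 2*x*y^2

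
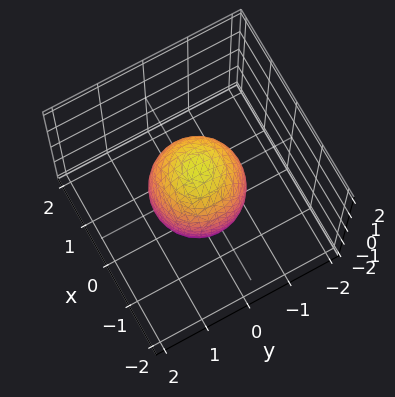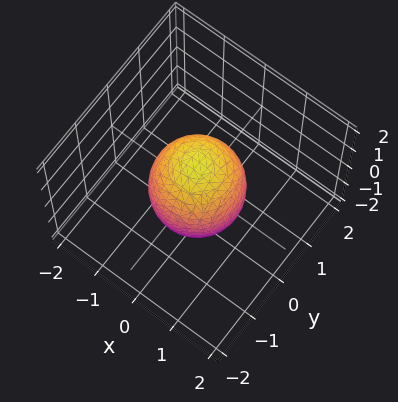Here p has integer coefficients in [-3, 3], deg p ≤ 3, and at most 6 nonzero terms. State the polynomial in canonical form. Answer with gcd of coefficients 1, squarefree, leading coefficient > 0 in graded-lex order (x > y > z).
First, degree: no degree-1 surface has this shape, so deg p = 2.
Then, symmetries: the surface is invariant under rotation about z: p = q(x² + y², z).
Next, from the visible intercepts: among the integer gridlines, it crosses the x-axis at x ∈ {-1, 1}; the y-axis gridline crossings are at y ∈ {-1, 1}; a circular section at z = -1 has radius between 0 and 1.
Finally, the integer polynomial consistent with all of this is the stated p.

2*x^2 + 2*y^2 + z^2 - 2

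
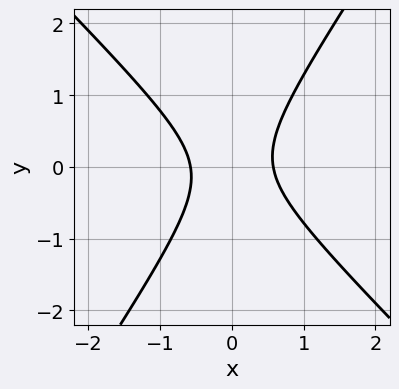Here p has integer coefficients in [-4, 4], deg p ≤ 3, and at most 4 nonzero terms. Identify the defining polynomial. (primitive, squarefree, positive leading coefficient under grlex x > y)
3*x^2 + x*y - 2*y^2 - 1

(a) deg p = 2. No degree-1 curve has this shape.
(b) Observable constraints: no y-intercept at any integer in the box.
(c) The integer polynomial consistent with all of this is the stated p.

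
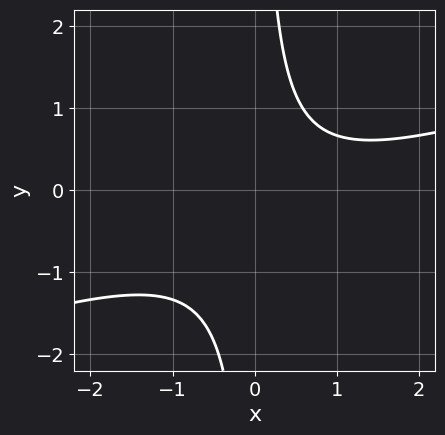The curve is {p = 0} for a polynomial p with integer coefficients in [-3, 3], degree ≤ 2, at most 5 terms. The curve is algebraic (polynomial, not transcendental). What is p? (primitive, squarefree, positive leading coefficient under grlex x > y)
x^2 - 3*x*y - x + 2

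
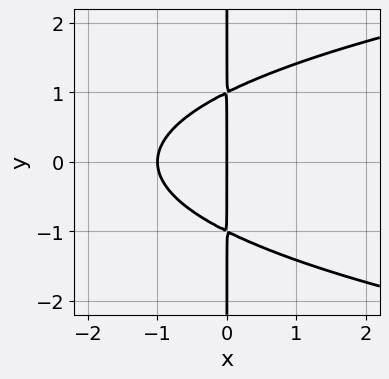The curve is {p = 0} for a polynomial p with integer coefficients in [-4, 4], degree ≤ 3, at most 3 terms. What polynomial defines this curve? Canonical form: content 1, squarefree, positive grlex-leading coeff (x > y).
1. The degree is 3 — the shape is more complex than any degree-2 curve.
2. Symmetries: the y ↦ −y reflection is a symmetry, so y appears only in even powers.
3. Against the integer gridlines: the x-axis gridline crossings are at x ∈ {-1, 0}; the visible y-axis segment lies entirely on the curve.
4. Together with the visible shape, these determine p as stated.

x*y^2 - x^2 - x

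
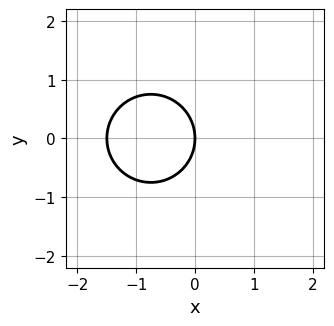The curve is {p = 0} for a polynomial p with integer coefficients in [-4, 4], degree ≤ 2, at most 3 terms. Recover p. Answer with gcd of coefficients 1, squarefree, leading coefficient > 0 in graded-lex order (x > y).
2*x^2 + 2*y^2 + 3*x

(a) Degree: a generic line meets the curve in up to 2 points, so deg p = 2.
(b) Symmetries: mirror symmetry y ↦ −y ⇒ only even powers of y.
(c) From the visible intercepts: it meets the x-axis at x = 0 (among the integer gridlines); it crosses the y-axis at the gridline y = 0.
(d) These observations pin down the coefficients.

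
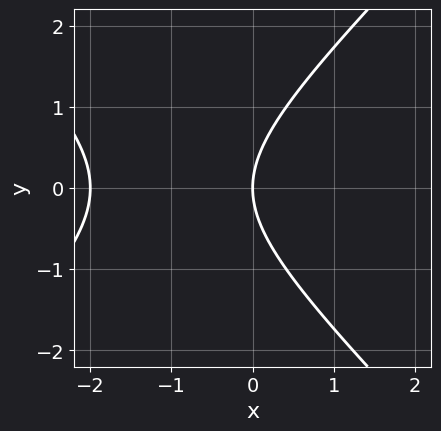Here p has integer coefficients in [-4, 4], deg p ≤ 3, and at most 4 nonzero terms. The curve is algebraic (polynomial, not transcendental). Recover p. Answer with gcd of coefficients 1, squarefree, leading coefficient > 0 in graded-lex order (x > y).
x^2 - y^2 + 2*x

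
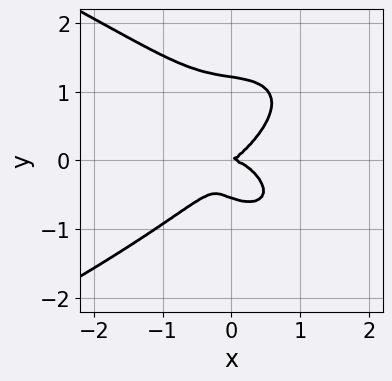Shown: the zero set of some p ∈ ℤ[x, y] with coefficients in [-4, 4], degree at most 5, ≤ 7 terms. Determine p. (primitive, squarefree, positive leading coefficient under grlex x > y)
(a) Degree: the shape is more complex than any degree-3 curve, so deg p = 4.
(b) From the visible intercepts: it meets the x-axis at x = 0 (among the integer gridlines); it meets the y-axis at y = 0 (among the integer gridlines).
(c) Matching integer coefficients to the picture gives p.

3*y^4 + 3*x^3 - 2*y^3 + x*y - 2*y^2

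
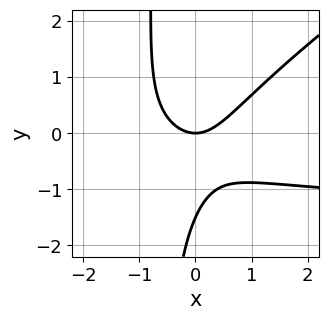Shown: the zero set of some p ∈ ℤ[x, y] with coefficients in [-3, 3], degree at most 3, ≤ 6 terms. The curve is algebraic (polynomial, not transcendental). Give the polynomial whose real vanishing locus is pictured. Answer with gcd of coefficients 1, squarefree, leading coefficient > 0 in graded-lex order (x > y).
2*x^2*y - 3*x*y^2 + 3*x^2 - 2*y^2 - 3*y

(a) Degree: the shape is more complex than any degree-2 curve, so deg p = 3.
(b) From the axis intercepts and sections: it crosses the x-axis at the gridline x = 0; it crosses the y-axis at the gridline y = 0.
(c) Fitting integer coefficients to these (and the overall shape) gives p.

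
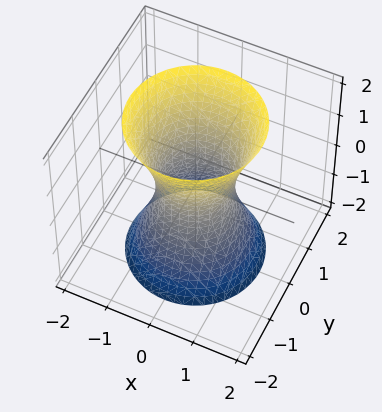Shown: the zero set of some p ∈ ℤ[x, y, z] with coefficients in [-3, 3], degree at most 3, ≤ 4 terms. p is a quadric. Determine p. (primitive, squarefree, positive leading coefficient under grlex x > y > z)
1. Degree: an hourglass — one-sheet hyperboloid; a quadric, so deg p = 2.
2. Symmetries: the z ↦ −z reflection is a symmetry, so z appears only in even powers; the z-axis is an axis of rotation, so x and y enter only as x² + y².
3. Against the integer gridlines: it misses every integer gridline on the z-axis; a circular section at z = 1 has radius exactly 1.
4. Fitting integer coefficients to these (and the overall shape) gives p.

3*x^2 + 3*y^2 - z^2 - 2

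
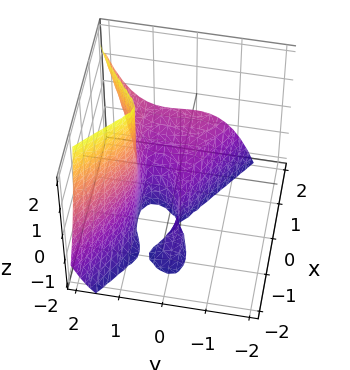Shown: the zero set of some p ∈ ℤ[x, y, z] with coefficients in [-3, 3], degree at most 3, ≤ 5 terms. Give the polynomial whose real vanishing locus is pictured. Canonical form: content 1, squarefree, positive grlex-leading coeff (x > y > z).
(a) The picture has 2 separate pieces.
(b) The degree is 3 — the shape is more complex than any degree-2 surface.
(c) Checking where it meets the axes: it meets the y-axis at y = 1 (among the integer gridlines); every point of the z-axis in the box is on the surface.
(d) Together with the visible shape, these determine p as stated.

x^3 - 2*x^2*z + 3*y^3 - 3*x^2 - 3*y^2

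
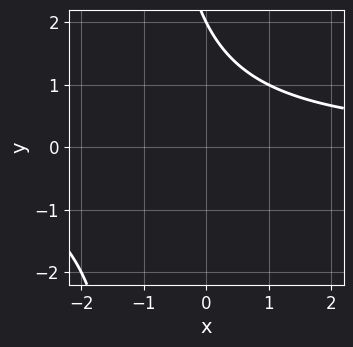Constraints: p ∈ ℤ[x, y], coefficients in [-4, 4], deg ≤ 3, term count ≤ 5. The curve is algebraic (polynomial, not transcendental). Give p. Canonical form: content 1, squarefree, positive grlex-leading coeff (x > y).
x*y + y - 2

1. deg p = 2. No degree-1 curve has this shape.
2. From the visible intercepts: the curve avoids every integer x-axis point in the box; one y-axis crossing is at y = 2.
3. Assembling these constraints gives the stated polynomial.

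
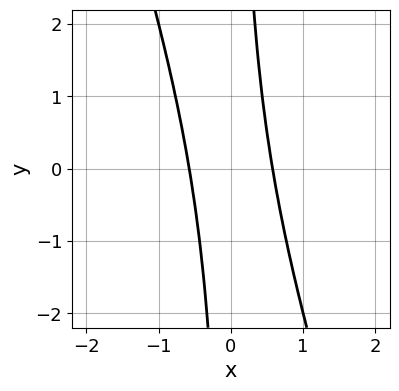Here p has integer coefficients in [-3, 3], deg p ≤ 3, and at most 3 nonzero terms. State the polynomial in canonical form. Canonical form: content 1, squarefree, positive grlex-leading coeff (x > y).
3*x^2 + x*y - 1

(a) Degree: a generic line meets the curve in up to 2 points, so deg p = 2.
(b) Checking where it meets the axes: the curve avoids every integer y-axis point in the box.
(c) These observations pin down the coefficients.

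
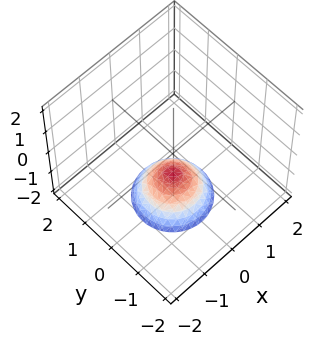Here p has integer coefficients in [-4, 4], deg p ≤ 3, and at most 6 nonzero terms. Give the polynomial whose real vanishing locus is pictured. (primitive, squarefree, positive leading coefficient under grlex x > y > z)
Degree: the shape is more complex than any degree-1 surface, so deg p = 2.
Symmetry: the surface is invariant under rotation about z: p = q(x² + y², z).
Observable constraints: no y-intercept at any integer in the box; it meets the z-axis at z = -1 (among the integer gridlines); a circular section at z = -2 has radius exactly 1; no x-intercept at any integer in the box.
Solving for integer coefficients yields p as stated.

x^2 + y^2 + z + 1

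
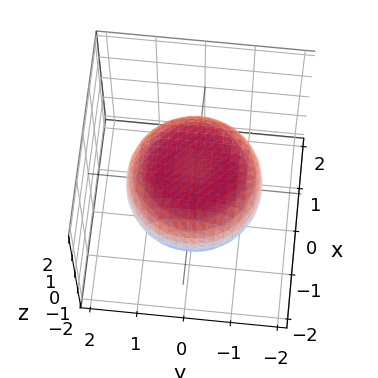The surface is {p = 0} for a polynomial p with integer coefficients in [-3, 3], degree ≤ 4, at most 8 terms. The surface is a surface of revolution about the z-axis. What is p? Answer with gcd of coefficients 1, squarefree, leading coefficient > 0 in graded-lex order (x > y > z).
x^4 + 2*x^2*y^2 + y^4 - x^2 - y^2 + 3*z^2 - 2

(a) The degree is 4 — a generic line meets the surface in up to 4 points.
(b) Symmetries: rotational symmetry about the z-axis ⇒ p depends on x, y only through x² + y².
(c) From the visible intercepts: a circular section at z = 0 has radius between 1 and 2.
(d) Putting this together gives p.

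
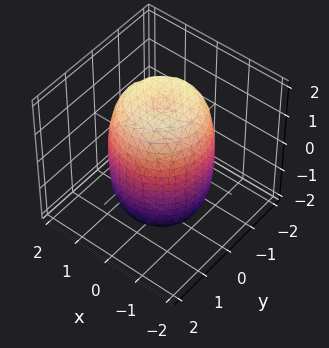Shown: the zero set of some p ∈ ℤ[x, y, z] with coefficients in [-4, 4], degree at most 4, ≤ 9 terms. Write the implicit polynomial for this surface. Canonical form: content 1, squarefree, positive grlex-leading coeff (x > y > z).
2*x^4 + 4*x^2*y^2 + 2*y^4 - 2*x^2 - 2*y^2 + z^2 - 3

deg p = 4.
By symmetry, every cross-section ⟂ z is a circle, so x, y appear only via x² + y².
Observable constraints: a circular section at z = 0 has radius between 1 and 2.
Together with the visible shape, these determine p as stated.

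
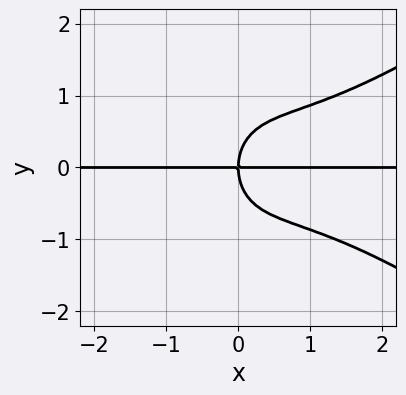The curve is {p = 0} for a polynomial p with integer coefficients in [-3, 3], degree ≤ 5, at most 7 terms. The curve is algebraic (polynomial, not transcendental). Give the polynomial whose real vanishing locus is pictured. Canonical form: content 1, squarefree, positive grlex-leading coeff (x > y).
(a) Degree: the shape is more complex than any degree-3 curve, so deg p = 4.
(b) Observable constraints: the visible x-axis segment lies entirely on the curve; it crosses the y-axis at the gridline y = 0.
(c) Solving for integer coefficients yields p as stated.

x^3*y - 2*x*y^3 - x^2*y - 2*y^3 + 3*x*y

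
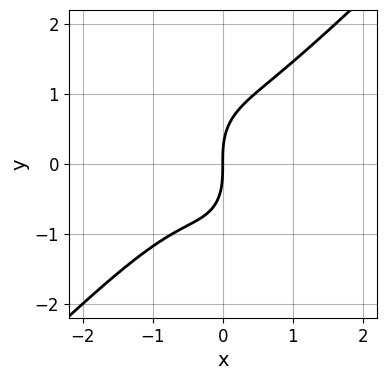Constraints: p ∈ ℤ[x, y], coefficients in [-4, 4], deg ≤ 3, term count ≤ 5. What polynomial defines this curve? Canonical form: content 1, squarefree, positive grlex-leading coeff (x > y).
1. The degree is 3 — a generic line meets the curve in up to 3 points.
2. Observable constraints: one x-axis crossing is at x = 0; it meets the y-axis at y = 0 (among the integer gridlines).
3. Together with the visible shape, these determine p as stated.

3*x^3 - 2*x^2*y - y^3 + x^2 + 2*x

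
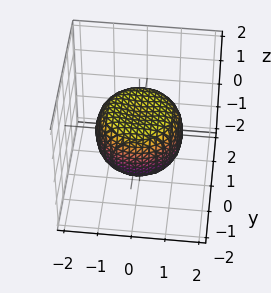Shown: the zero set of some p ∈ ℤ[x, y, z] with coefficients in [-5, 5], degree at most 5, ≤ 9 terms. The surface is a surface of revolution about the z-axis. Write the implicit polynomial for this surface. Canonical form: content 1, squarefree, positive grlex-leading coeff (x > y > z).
deg p = 4.
Symmetry: the z-axis is an axis of rotation, so x and y enter only as x² + y².
Observable constraints: a circular section at z = 0 has radius between 1 and 2.
Putting this together gives p.

2*x^4 + 4*x^2*y^2 + 2*y^4 - 2*x^2 - 2*y^2 + 3*z^2 - 2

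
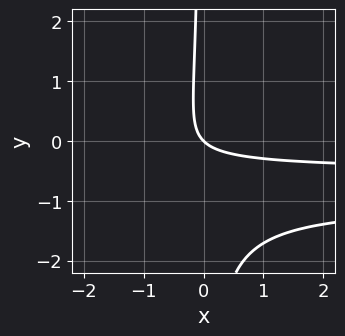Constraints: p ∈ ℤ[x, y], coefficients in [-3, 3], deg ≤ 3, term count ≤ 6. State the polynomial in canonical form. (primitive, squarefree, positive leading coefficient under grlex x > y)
The degree is 3 — no degree-2 curve has this shape.
Reading off the gridlines: it crosses the x-axis at the gridline x = 0; one y-axis crossing is at y = 0.
These observations pin down the coefficients.

2*x*y^2 + 3*x*y + x + y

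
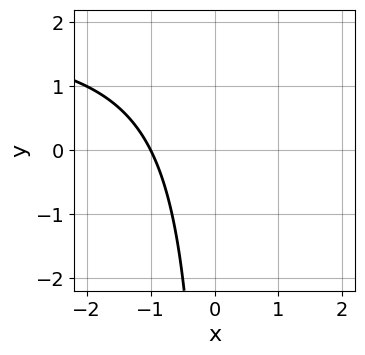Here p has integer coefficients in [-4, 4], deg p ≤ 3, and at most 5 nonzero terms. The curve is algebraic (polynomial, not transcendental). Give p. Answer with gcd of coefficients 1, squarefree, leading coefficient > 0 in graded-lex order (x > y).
x*y - 2*x - 2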